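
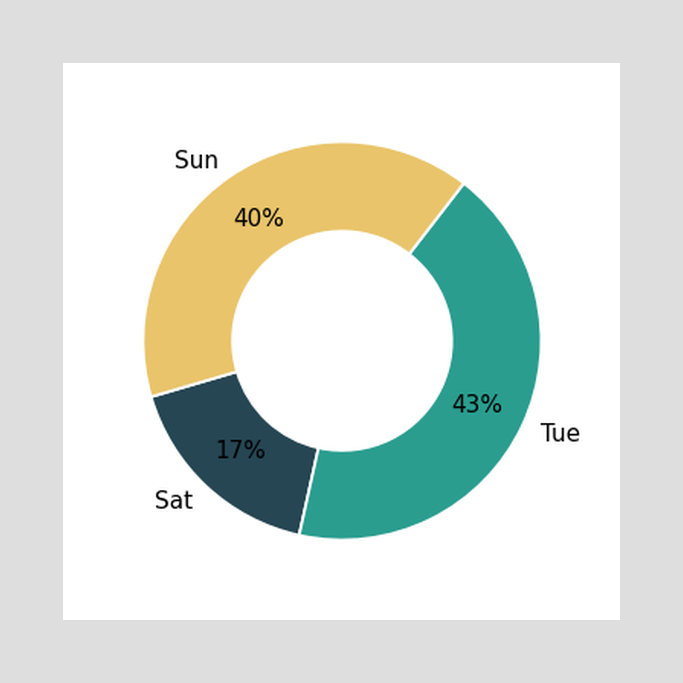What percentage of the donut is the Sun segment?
The Sun segment takes up 40% of the ring.

40%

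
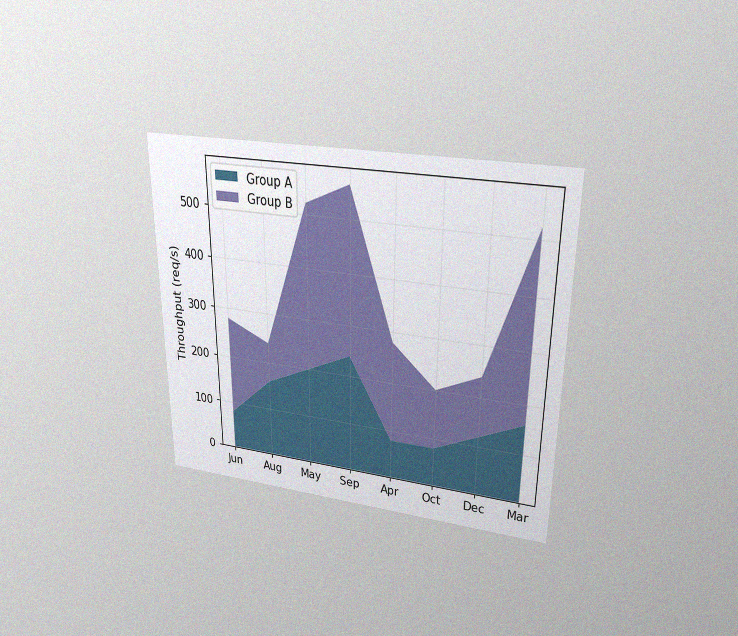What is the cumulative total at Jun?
280req/s

The chart is viewed slightly from above, with some photo noise. The stacked total at Jun reaches 280req/s.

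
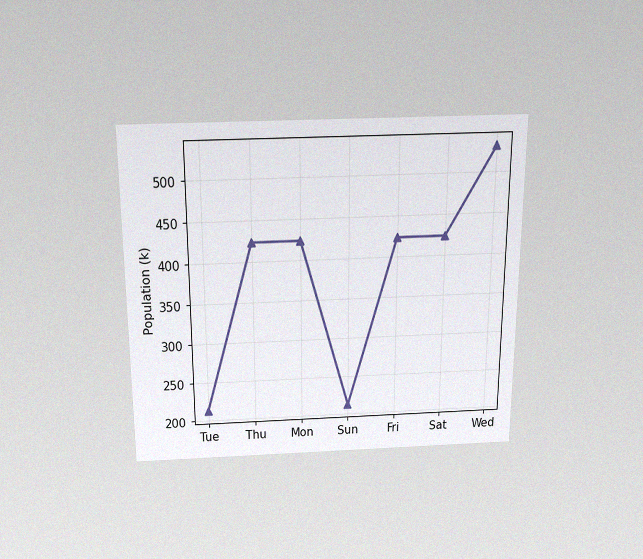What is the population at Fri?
The chart is viewed slightly from above, with some photo noise. At Fri, the line is at 424k.

424k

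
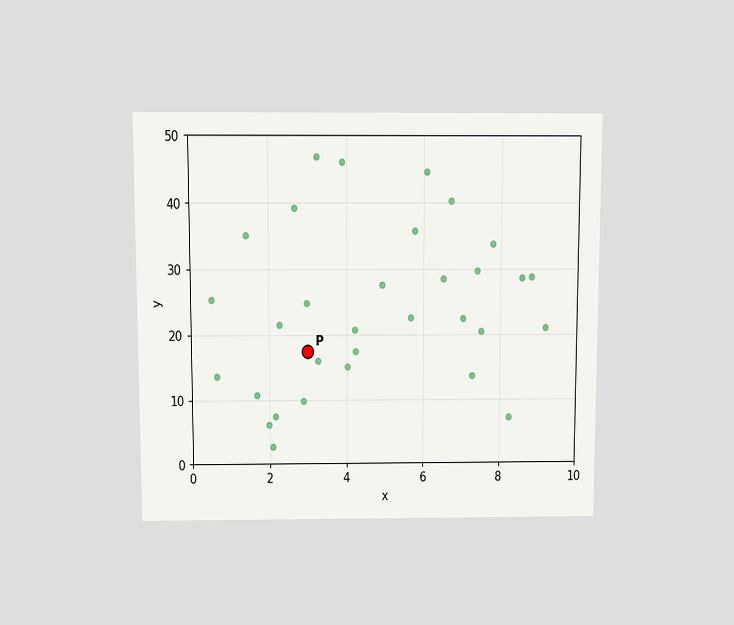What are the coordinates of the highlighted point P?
The chart is viewed slightly from above. Following the gridlines from P to each axis, P sits at (3, 17.5).

(3, 17.5)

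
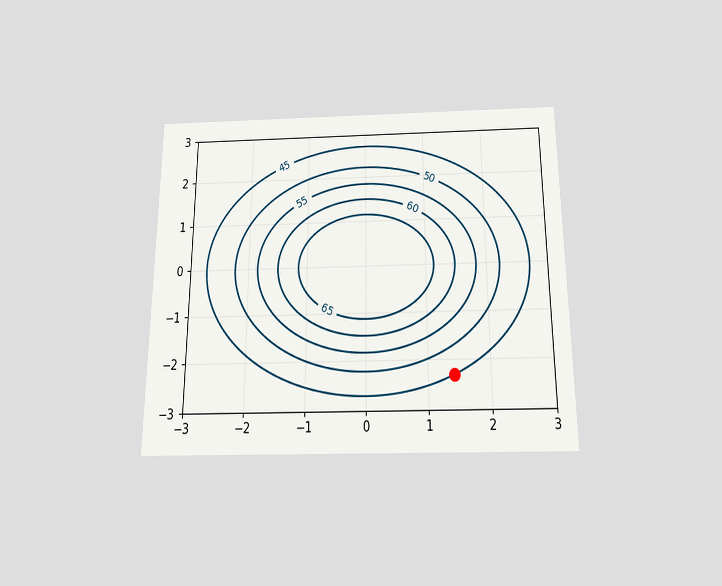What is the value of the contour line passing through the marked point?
The chart is viewed slightly from below. The marked point sits on the contour labelled 45.

45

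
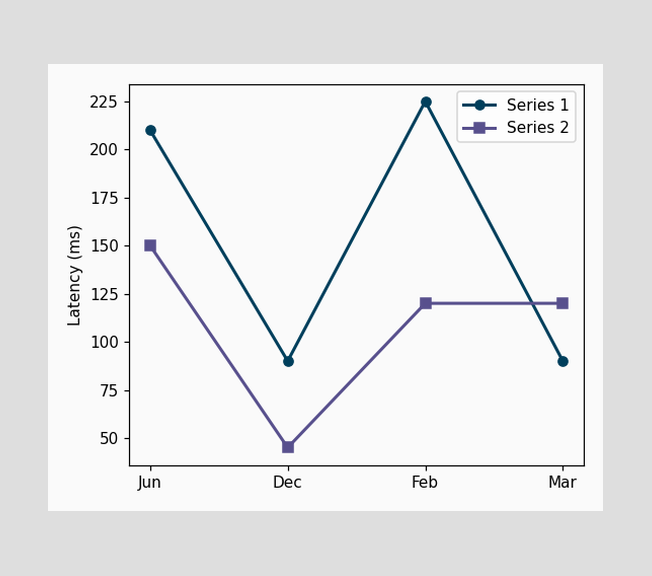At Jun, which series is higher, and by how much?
Series 1, by 60ms

At Jun, Series 1 sits above the other line by 60ms.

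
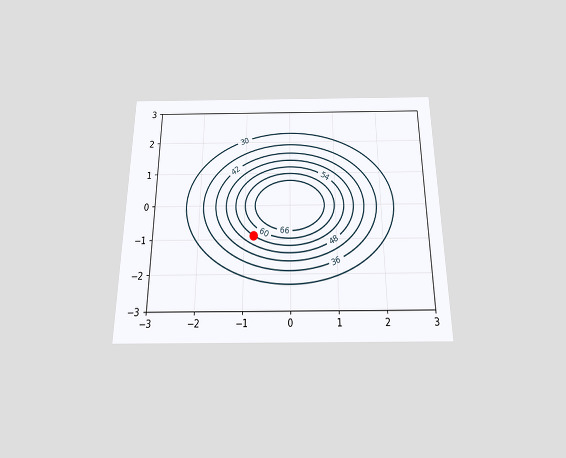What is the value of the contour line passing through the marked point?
54

The chart is viewed slightly from below. The marked point sits on the contour labelled 54.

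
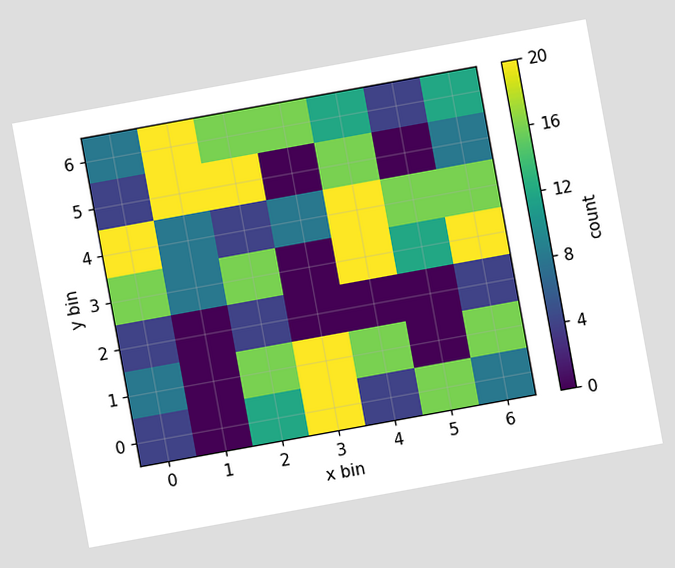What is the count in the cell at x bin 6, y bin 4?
16

The chart is tilted about 10° counter-clockwise. Matching the cell (6, 4) against the colorbar gives 16.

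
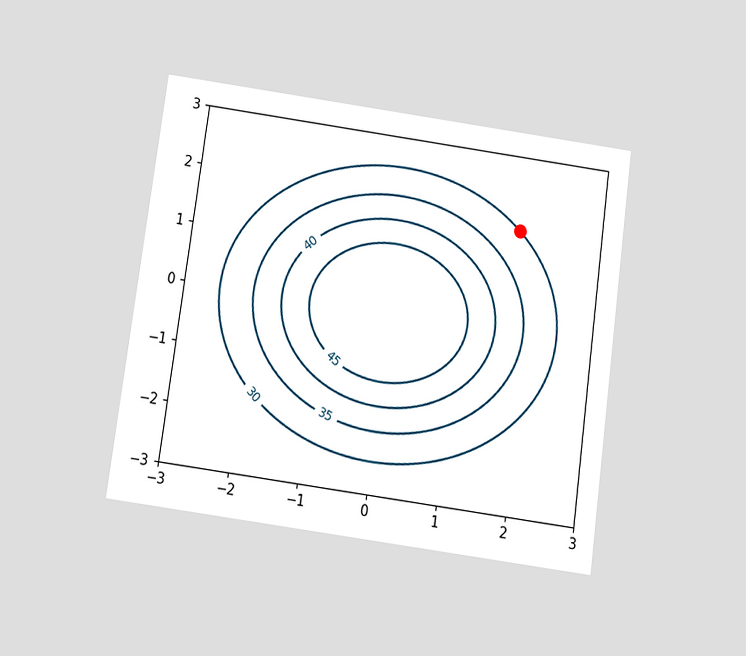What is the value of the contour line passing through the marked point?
The chart is tilted about 8° clockwise and viewed slightly from below. The marked point sits on the contour labelled 30.

30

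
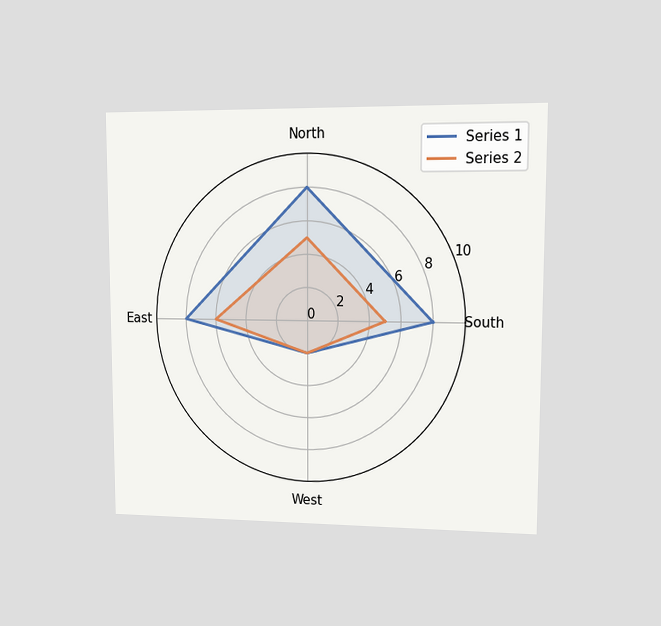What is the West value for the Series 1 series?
The chart is viewed at a slight angle. On the West axis, Series 1 reaches 2.

2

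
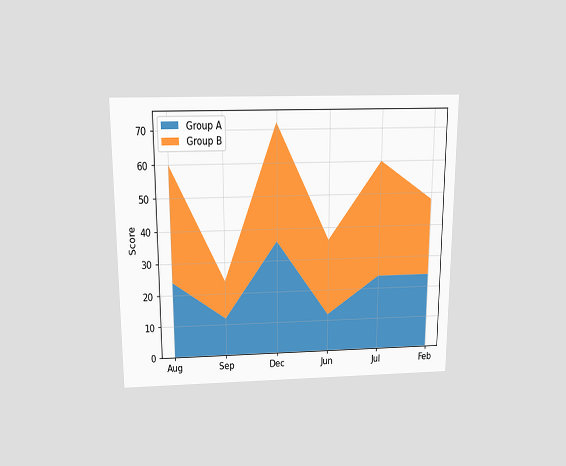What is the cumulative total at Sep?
The chart is viewed slightly from above. The stacked total at Sep reaches 24.

24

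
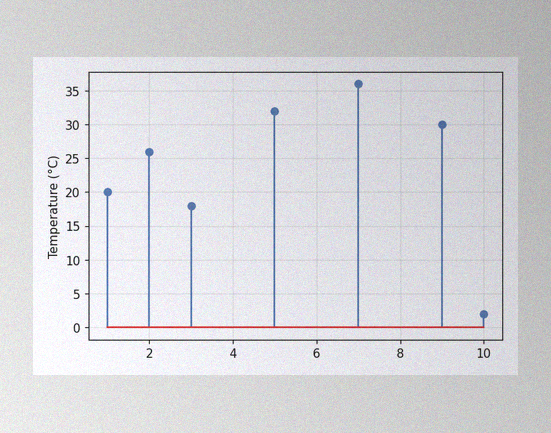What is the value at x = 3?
18°C

The image has some photo noise and uneven lighting. The stem at x=3 reaches 18°C.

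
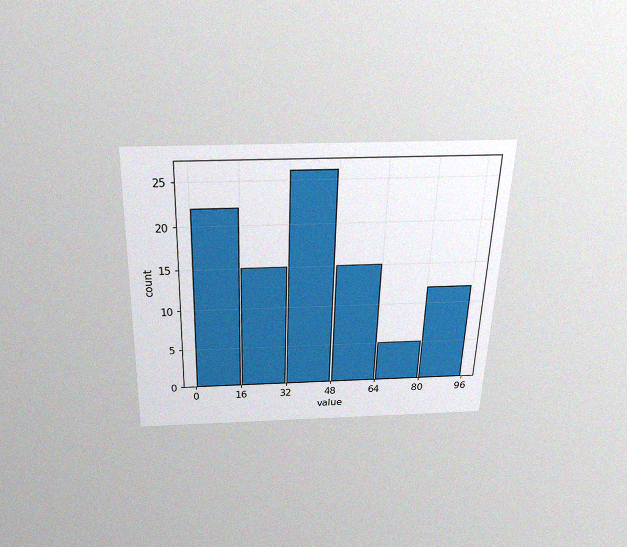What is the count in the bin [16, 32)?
15

The chart is viewed slightly from above, with some photo noise. The [16, 32) bin has height 15.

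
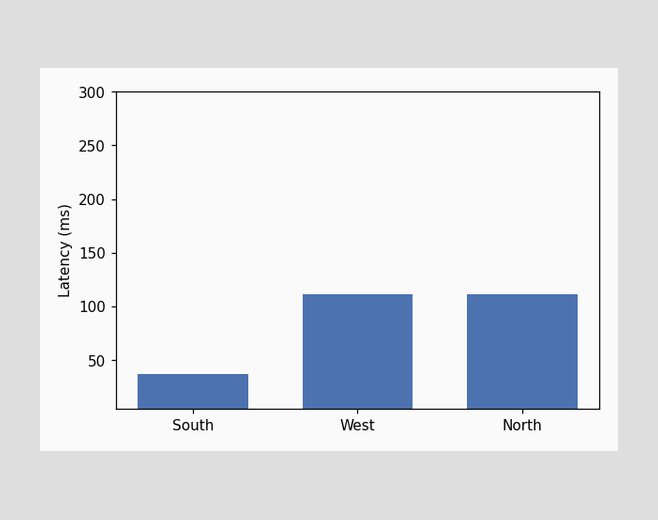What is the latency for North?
111ms

Reading along the chart's y-axis, the North bar reaches 111ms.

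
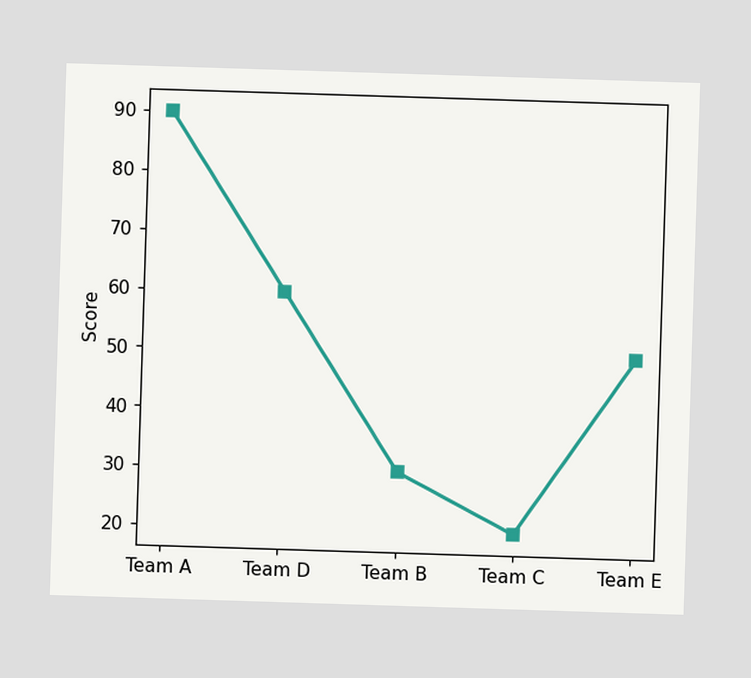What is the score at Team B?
30

At Team B, the line is at 30.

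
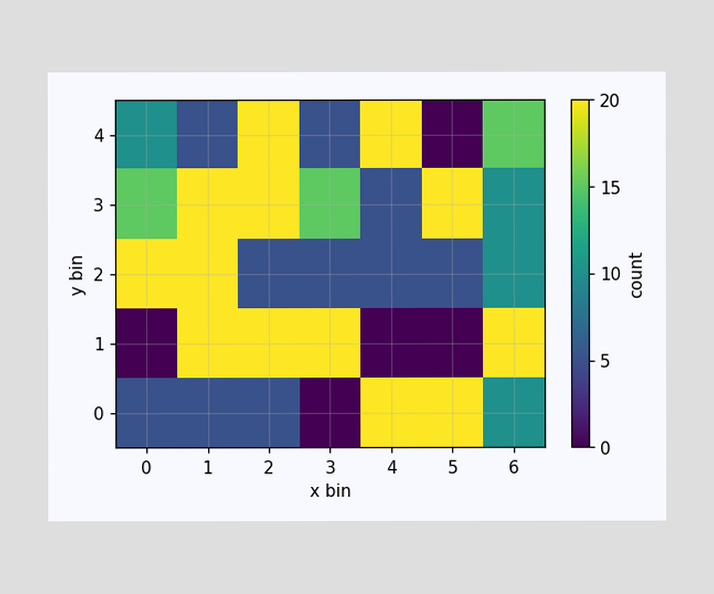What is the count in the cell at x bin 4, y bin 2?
Matching the cell (4, 2) against the colorbar gives 5.

5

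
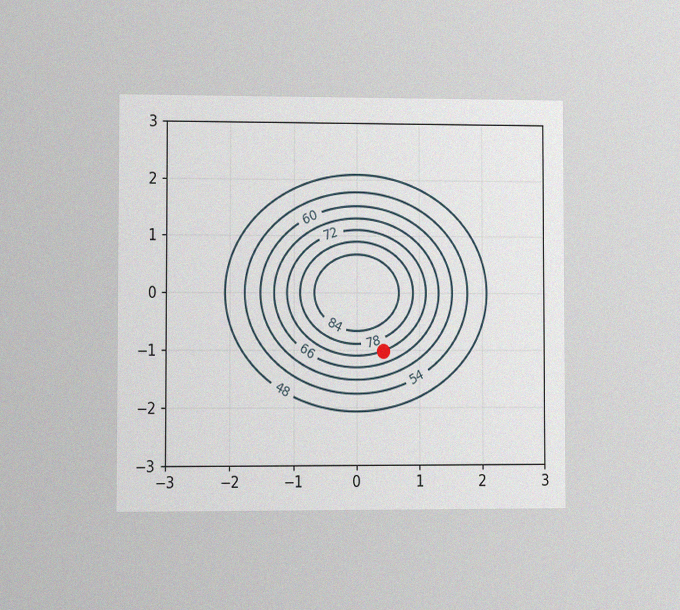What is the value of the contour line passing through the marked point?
The chart is viewed at a slight angle, with some photo noise. The marked point sits on the contour labelled 72.

72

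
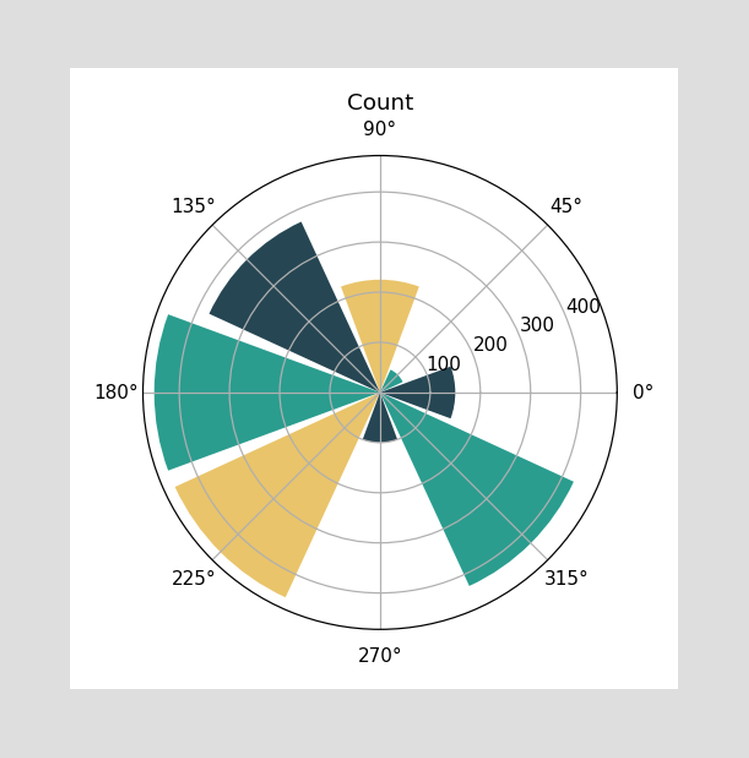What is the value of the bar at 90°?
225

The bar at 90° reaches 225 on the radial axis.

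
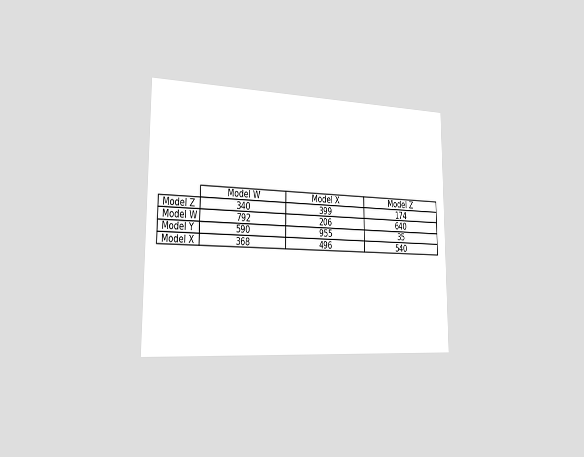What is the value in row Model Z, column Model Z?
174

The chart is viewed slightly from the left. The (Model Z, Model Z) cell reads 174.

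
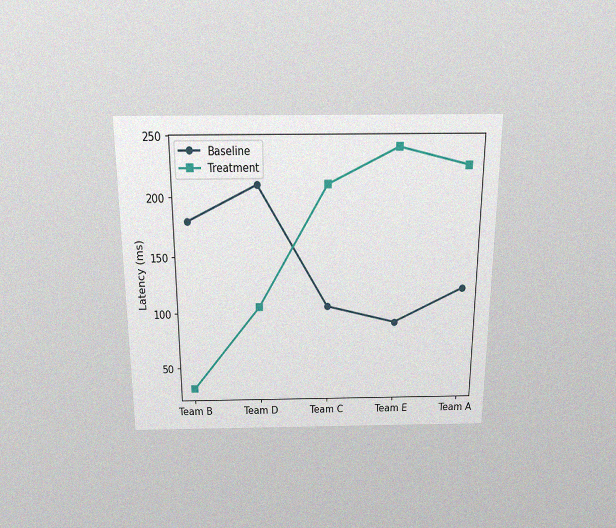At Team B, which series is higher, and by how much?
Baseline, by 150ms

The chart is viewed slightly from above, with some photo noise. At Team B, Baseline sits above the other line by 150ms.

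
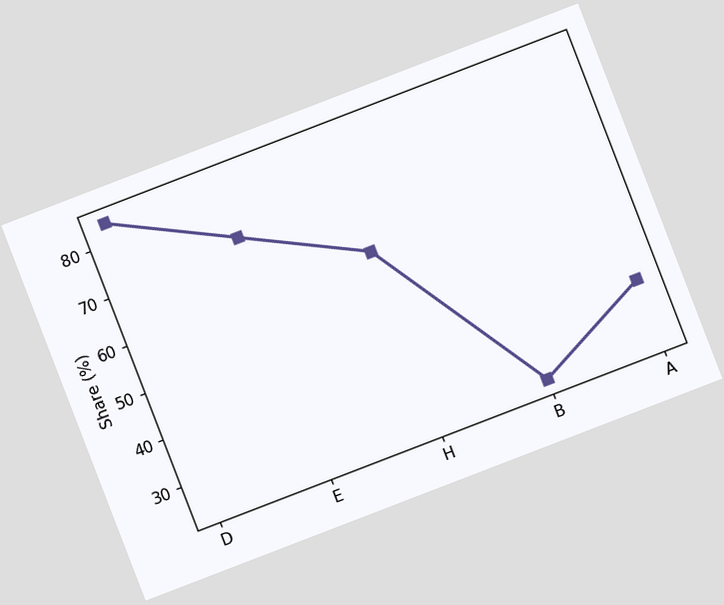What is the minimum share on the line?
The chart is tilted about 21° counter-clockwise. The lowest point is at B, and reading across to the y-axis gives 24%.

24%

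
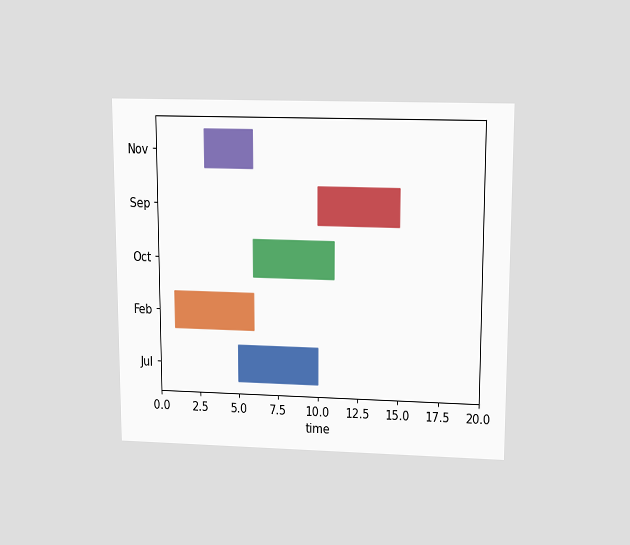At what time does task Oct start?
The chart is viewed slightly from above. The Oct bar begins at t=6.

6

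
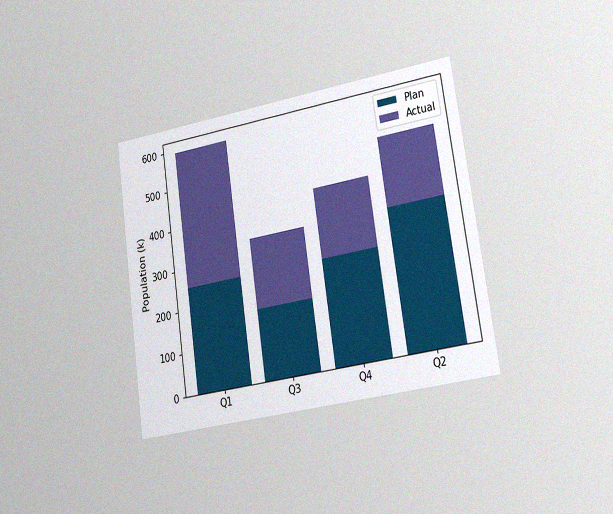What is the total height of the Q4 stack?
425k

The chart is tilted about 8° counter-clockwise and viewed slightly from the right, with some photo noise. The Q4 stack's top reaches 425k on the y-axis.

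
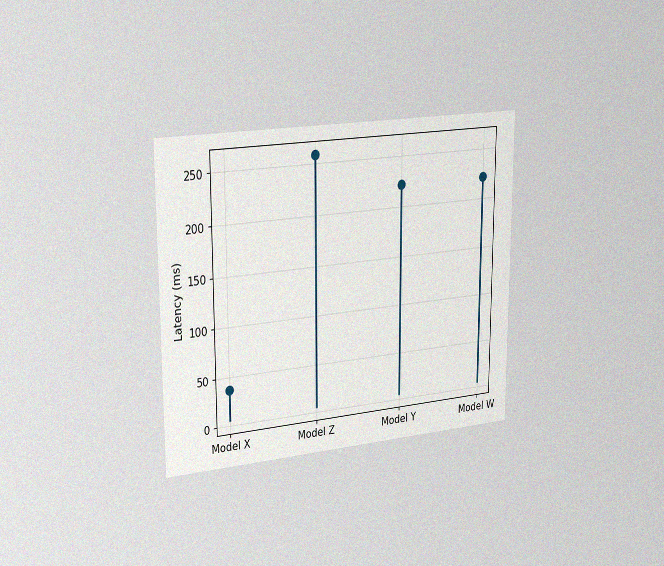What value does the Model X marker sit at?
The chart is viewed slightly from the left, with some photo noise. The Model X marker sits at 37ms.

37ms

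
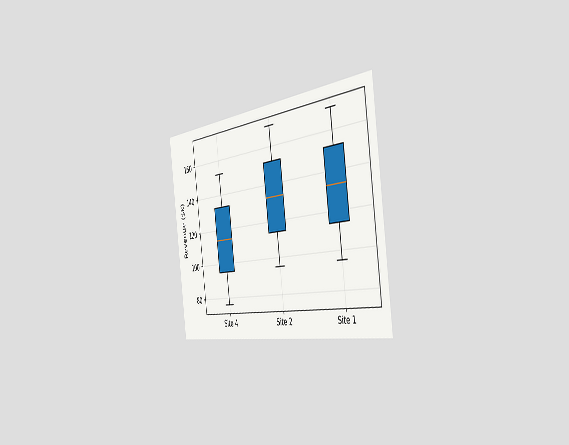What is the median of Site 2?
The chart is tilted about 8° counter-clockwise and viewed slightly from the right. The median line in the Site 2 box sits at $133k.

$133k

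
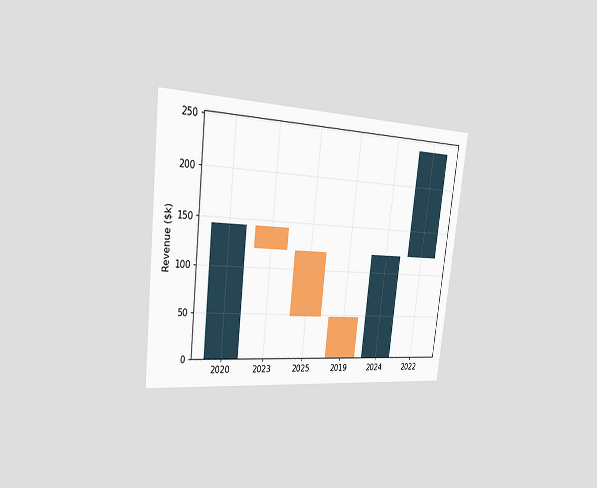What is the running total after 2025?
$48k

The chart is tilted about 7° clockwise and viewed slightly from the left. After 2025 the running total reaches $48k.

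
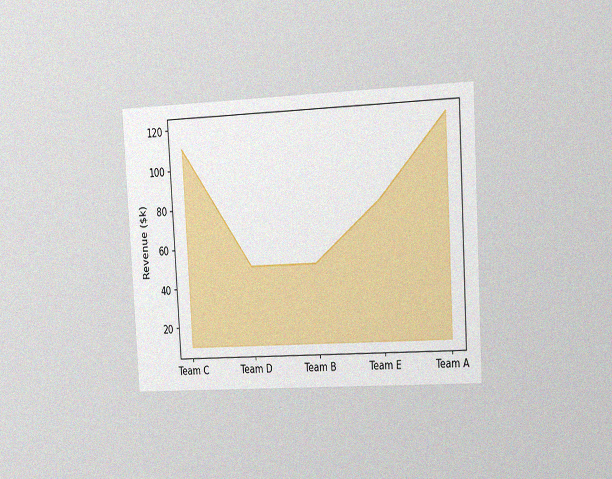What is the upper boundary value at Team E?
$80k

The chart is tilted about 3° counter-clockwise and viewed slightly from the right, with some photo noise. At Team E the upper boundary is at $80k.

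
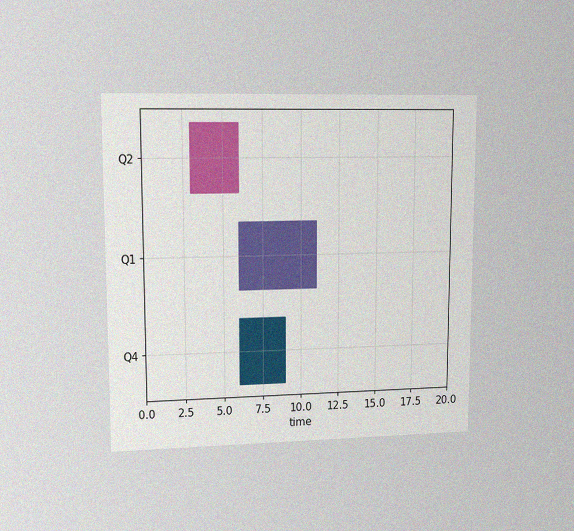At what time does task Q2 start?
3

The chart is viewed at a slight angle, with some photo noise. The Q2 bar begins at t=3.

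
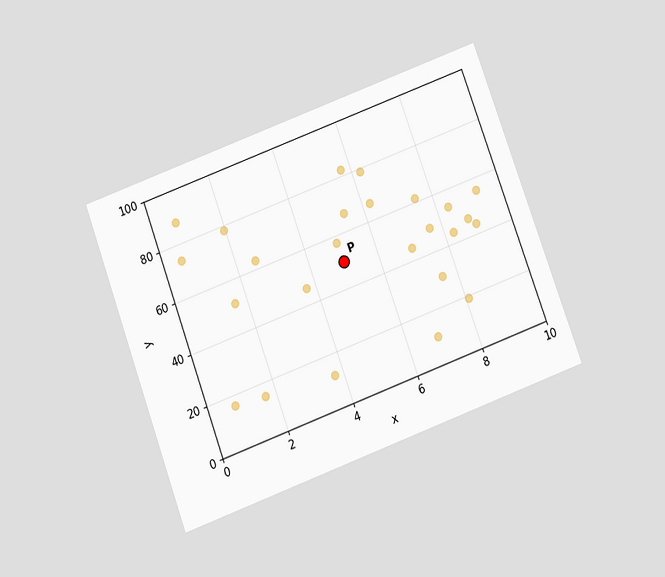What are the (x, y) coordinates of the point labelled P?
The chart is tilted about 20° counter-clockwise and viewed slightly from below. Following the gridlines from P to each axis, P sits at (5, 50).

(5, 50)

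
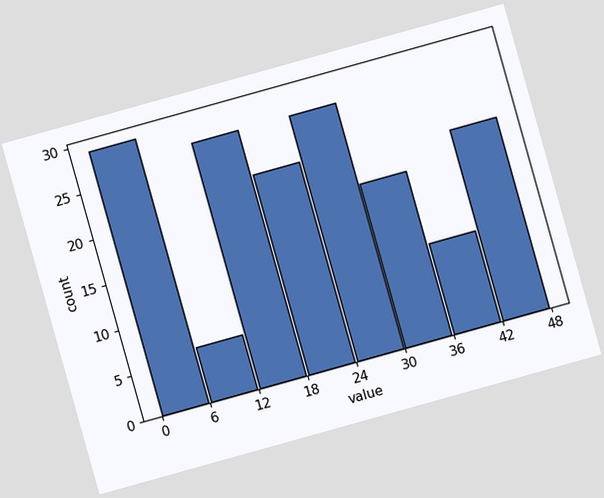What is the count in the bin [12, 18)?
The chart is tilted about 16° counter-clockwise. The [12, 18) bin has height 27.

27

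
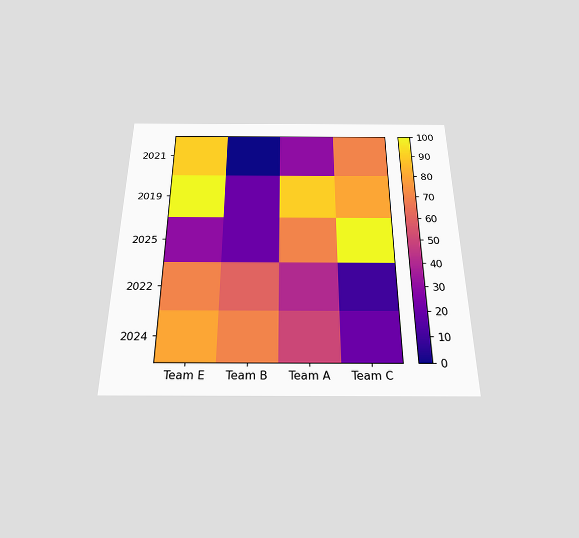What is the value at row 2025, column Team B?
The chart is viewed slightly from below. Matching cell (2025, Team B) against the colorbar gives 20.

20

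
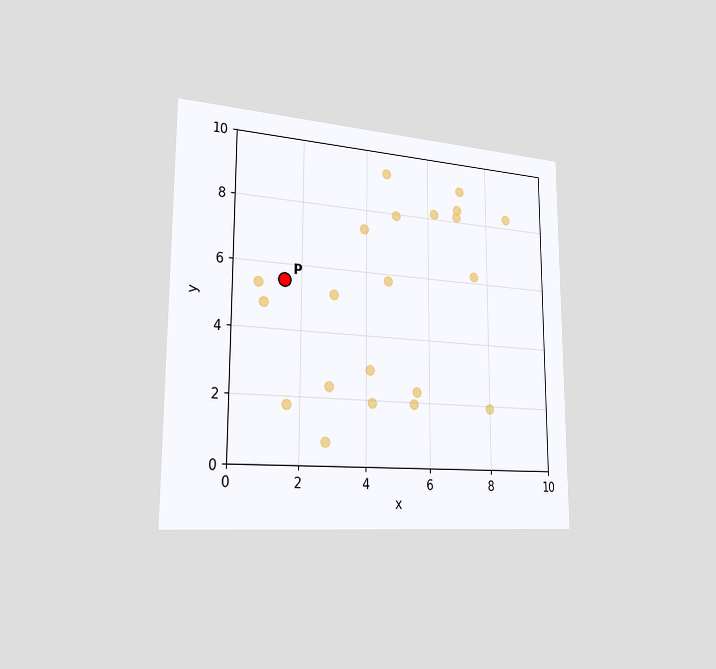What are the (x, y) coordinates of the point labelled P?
The chart is viewed slightly from the left. Following the gridlines from P to each axis, P sits at (1.5, 5.5).

(1.5, 5.5)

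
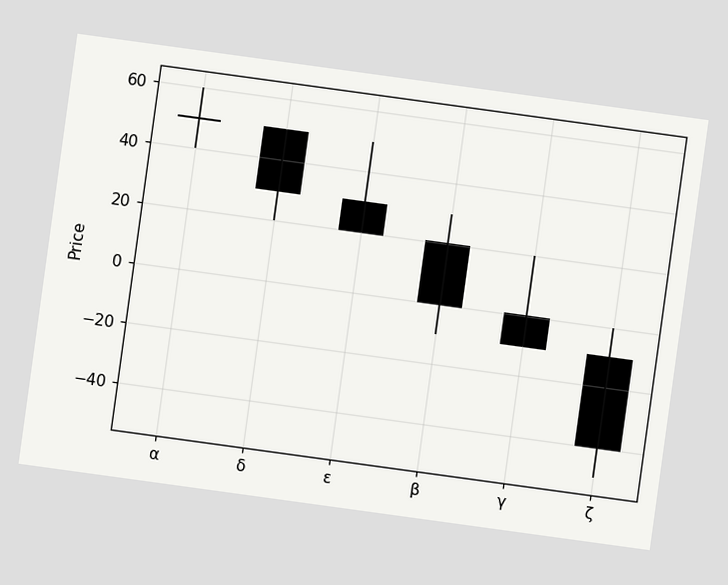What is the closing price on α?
The chart is tilted about 8° clockwise. The α candle closes at 50.

50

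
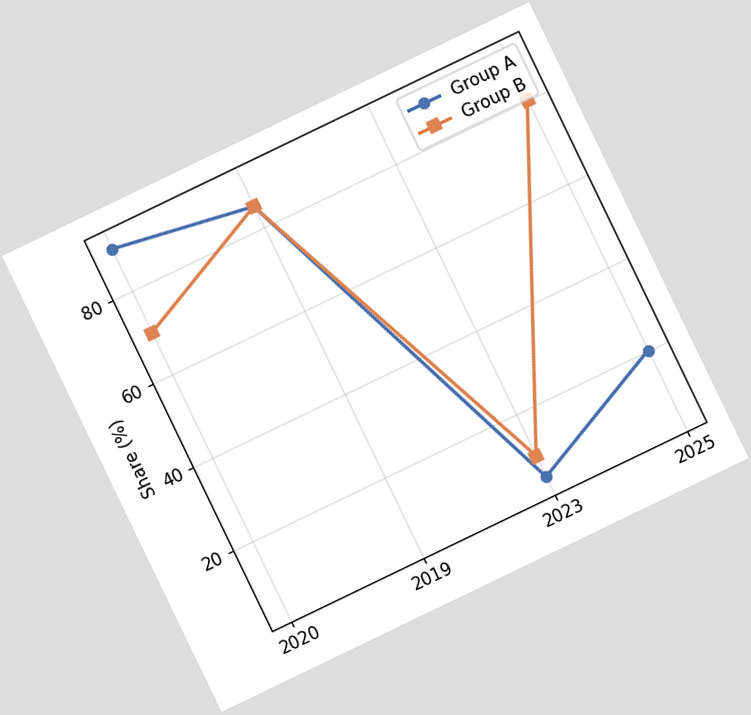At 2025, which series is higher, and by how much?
Group B, by 60%

The chart is tilted about 26° counter-clockwise. At 2025, Group B sits above the other line by 60%.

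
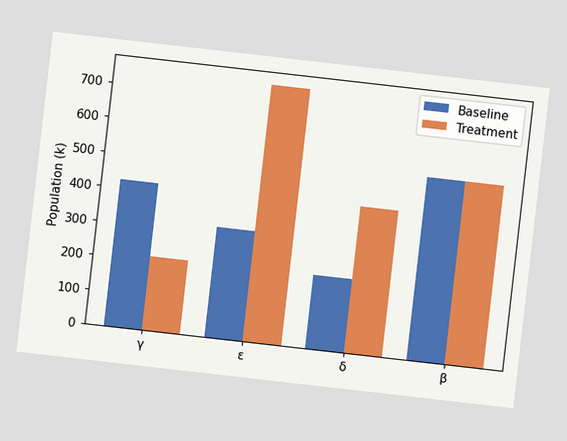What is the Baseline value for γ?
The chart is tilted about 7° clockwise. The Baseline bar at γ reaches 424k on the y-axis.

424k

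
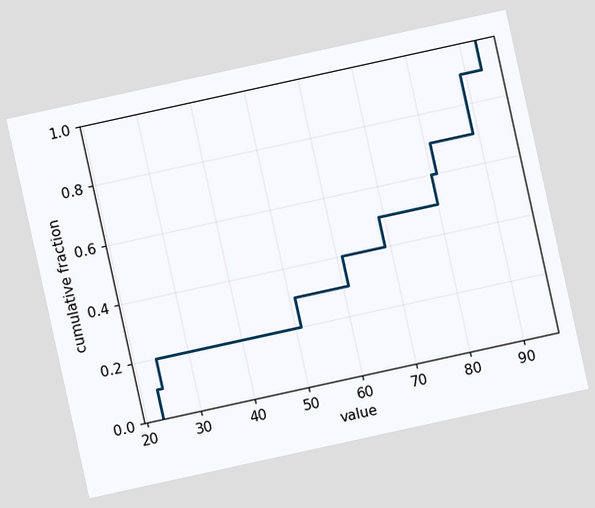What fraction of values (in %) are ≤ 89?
The chart is tilted about 12° counter-clockwise. At x=89 the ECDF step is at 90%.

90%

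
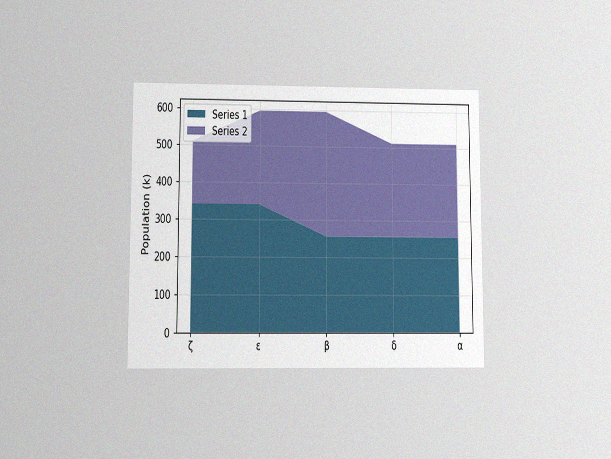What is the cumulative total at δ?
The chart is viewed at a slight angle, with some photo noise. The stacked total at δ reaches 510k.

510k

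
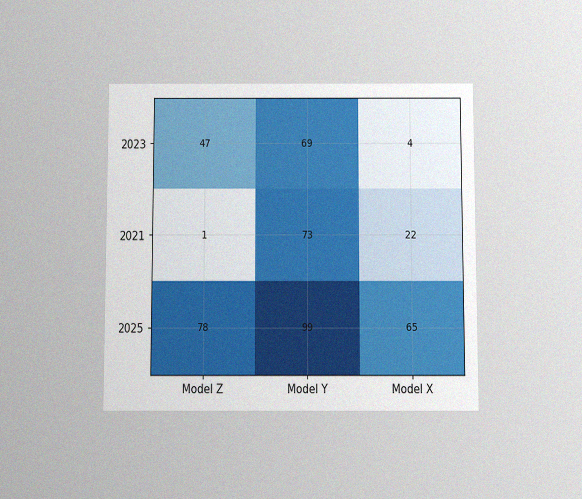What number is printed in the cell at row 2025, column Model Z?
The chart is viewed slightly from below, with some photo noise. The (2025, Model Z) cell reads 78.

78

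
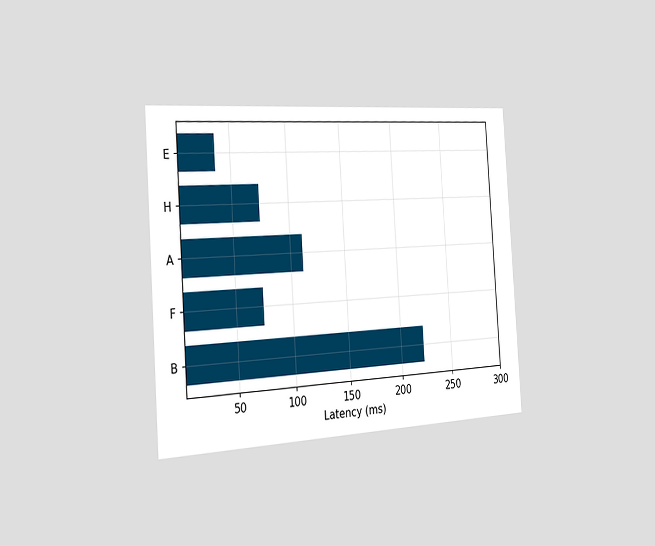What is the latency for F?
The chart is tilted about 4° counter-clockwise and viewed slightly from the left. Reading along the chart's x-axis, the F bar reaches 74ms.

74ms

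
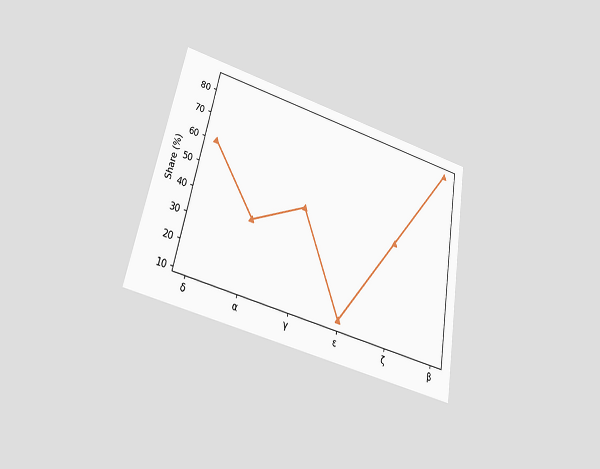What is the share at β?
84%

The chart is tilted about 11° clockwise and viewed slightly from below. At β, the line is at 84%.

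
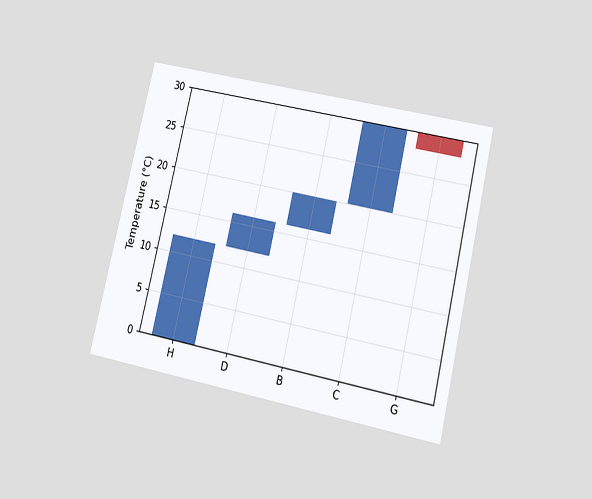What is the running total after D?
The chart is tilted about 13° clockwise and viewed slightly from below. After D the running total reaches 16°C.

16°C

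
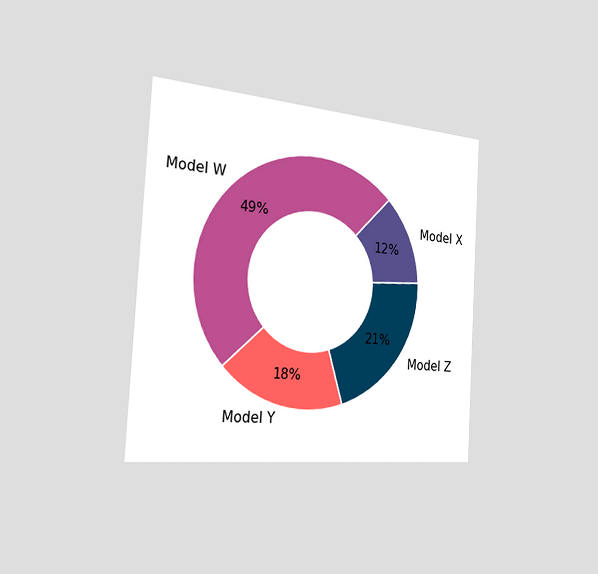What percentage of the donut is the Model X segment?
12%

The chart is tilted about 3° clockwise and viewed slightly from the left. The Model X segment takes up 12% of the ring.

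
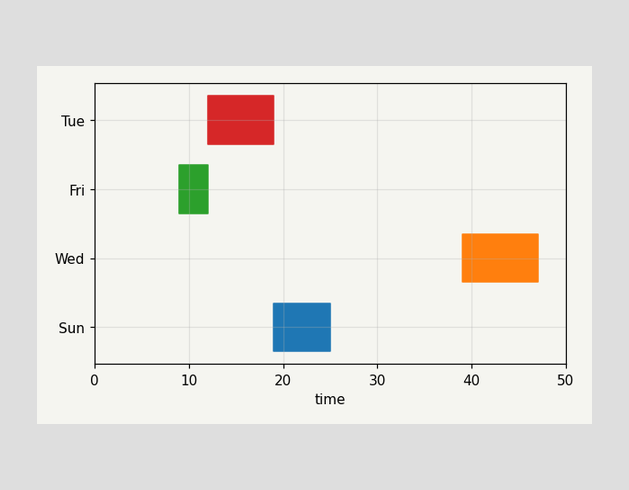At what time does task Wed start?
39

The Wed bar begins at t=39.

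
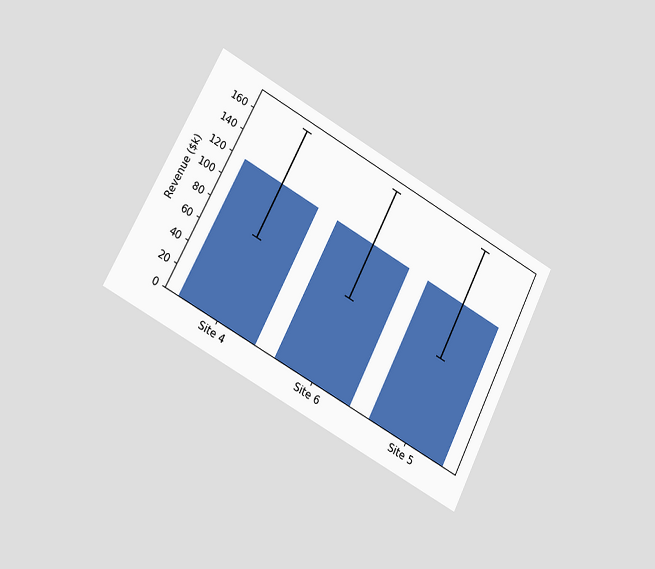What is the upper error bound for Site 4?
The chart is tilted about 27° clockwise and viewed slightly from the left. The Site 4 bar's upper whisker reaches $168k.

$168k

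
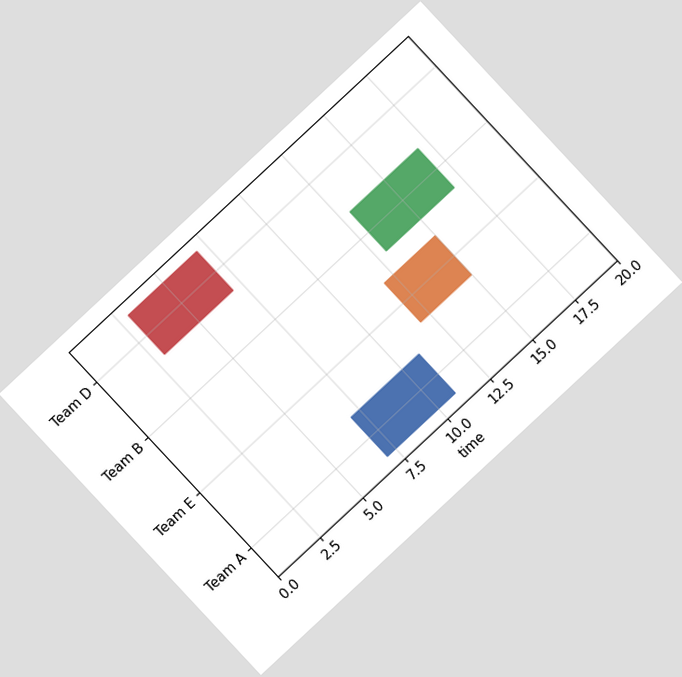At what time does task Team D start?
The chart is tilted about 43° counter-clockwise. The Team D bar begins at t=3.

3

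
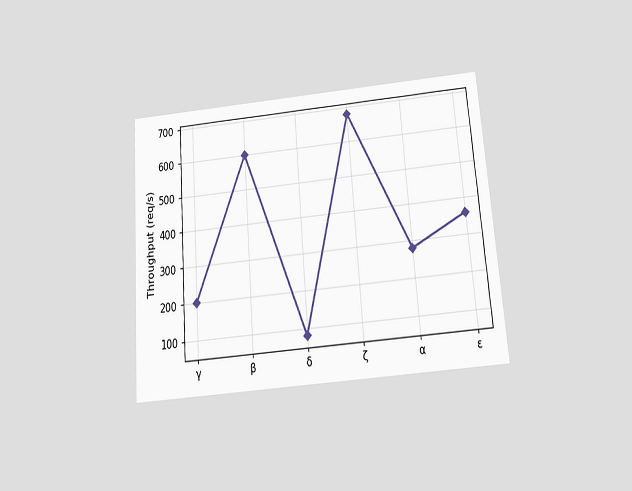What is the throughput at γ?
200req/s

The chart is tilted about 4° counter-clockwise and viewed slightly from below. At γ, the line is at 200req/s.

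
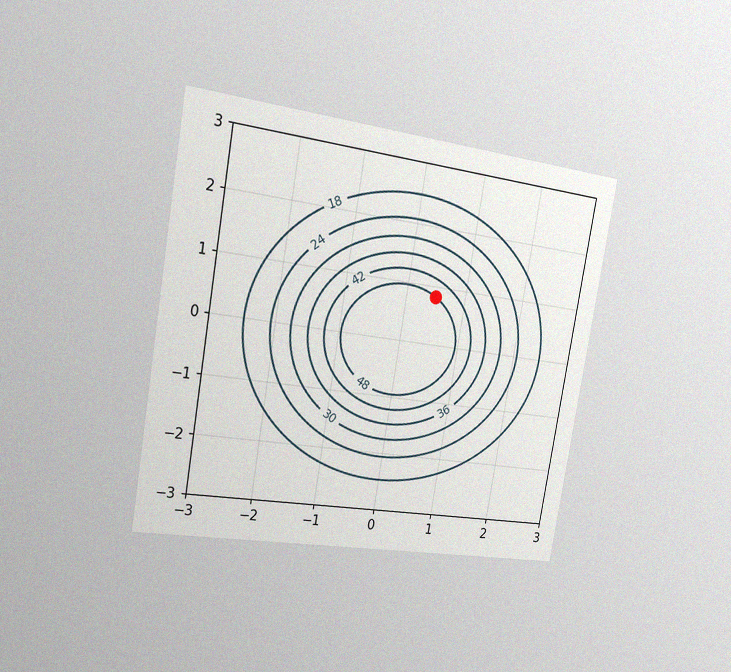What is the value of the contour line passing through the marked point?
The chart is tilted about 10° clockwise and viewed slightly from the left, with some photo noise. The marked point sits on the contour labelled 48.

48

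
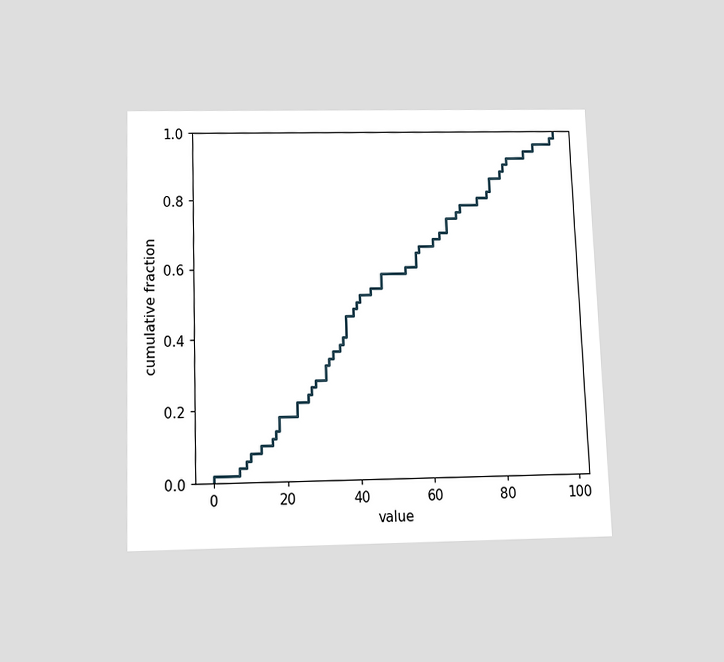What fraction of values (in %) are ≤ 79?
86%

The chart is viewed slightly from below. At x=79 the ECDF step is at 86%.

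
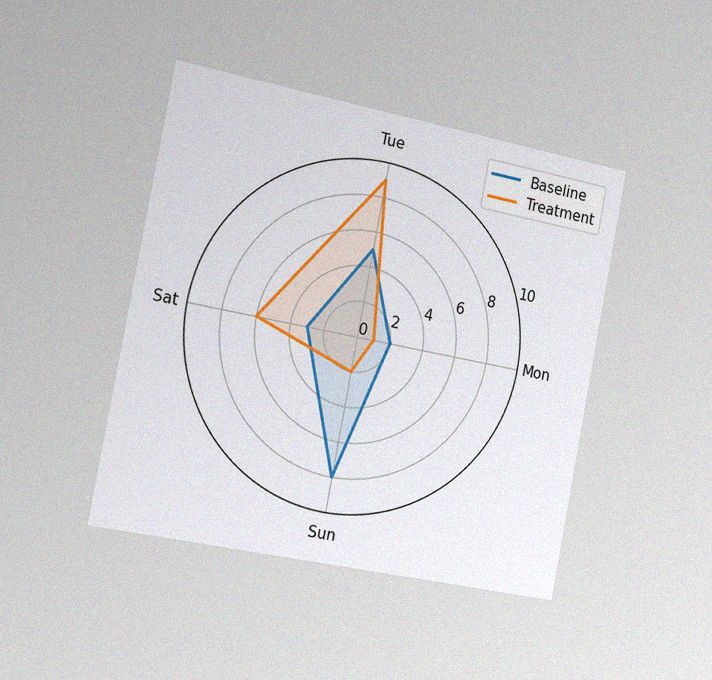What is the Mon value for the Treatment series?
1

The chart is tilted about 11° clockwise and viewed slightly from the left, with some photo noise. On the Mon axis, Treatment reaches 1.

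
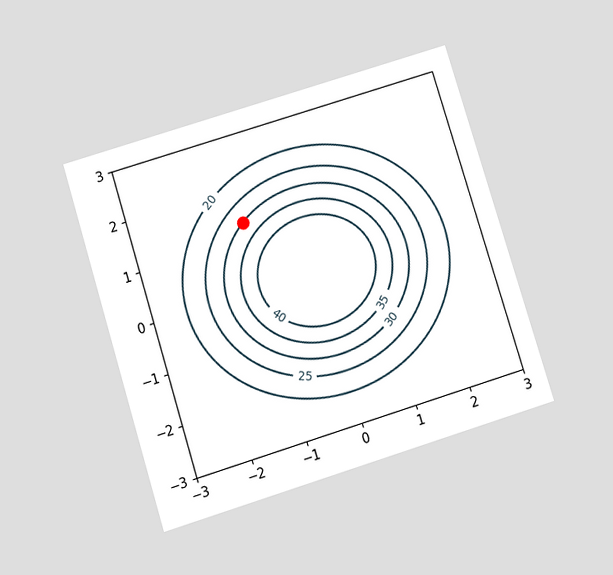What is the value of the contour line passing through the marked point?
30

The chart is tilted about 17° counter-clockwise and viewed slightly from below. The marked point sits on the contour labelled 30.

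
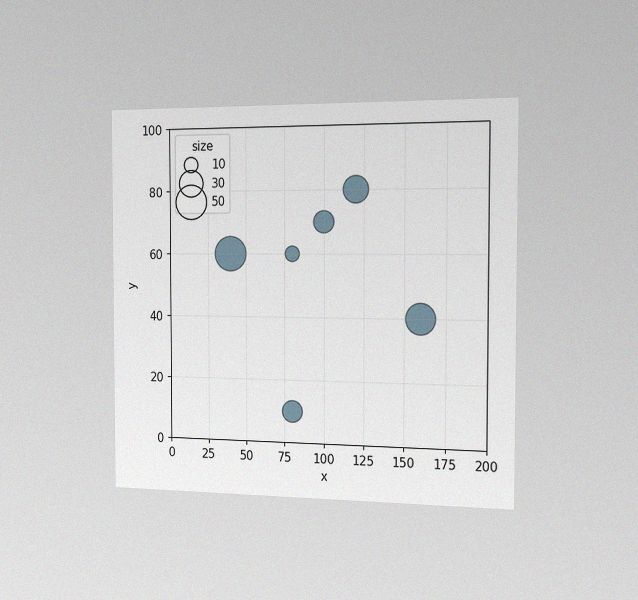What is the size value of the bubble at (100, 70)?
The chart is viewed slightly from the right, with some photo noise. Matching the bubble at (100, 70) against the size legend gives 20.

20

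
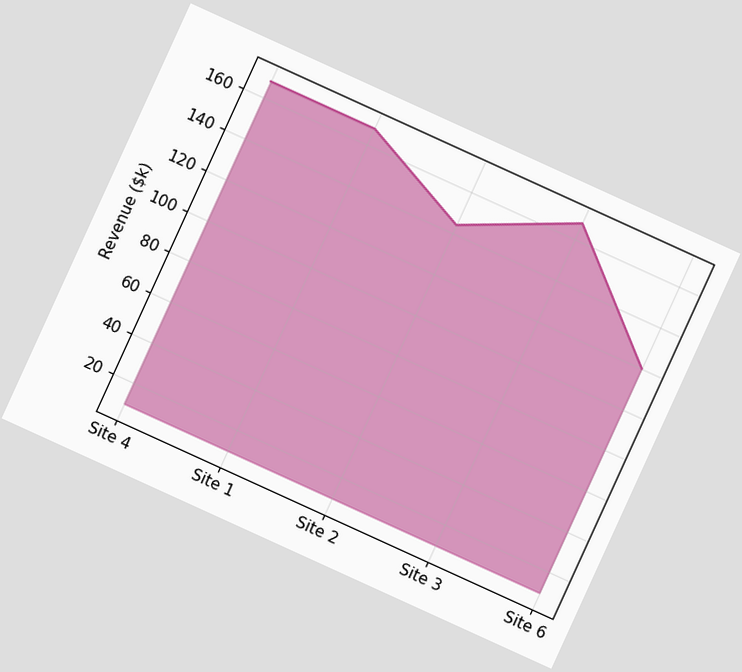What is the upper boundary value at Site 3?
$168k

The chart is tilted about 24° clockwise. At Site 3 the upper boundary is at $168k.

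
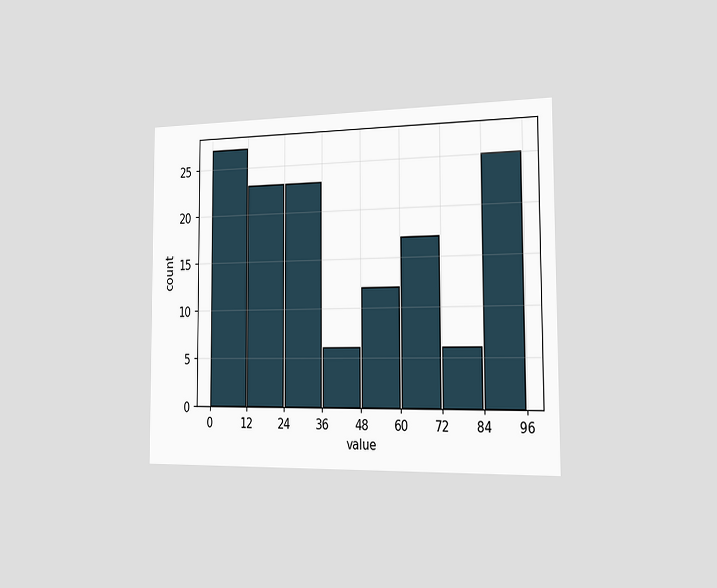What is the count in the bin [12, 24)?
The chart is viewed slightly from the right. The [12, 24) bin has height 23.

23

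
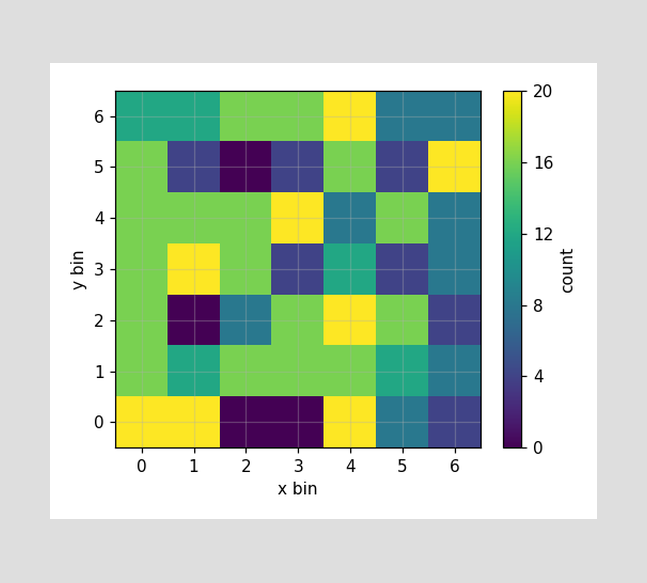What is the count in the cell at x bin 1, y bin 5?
4

Matching the cell (1, 5) against the colorbar gives 4.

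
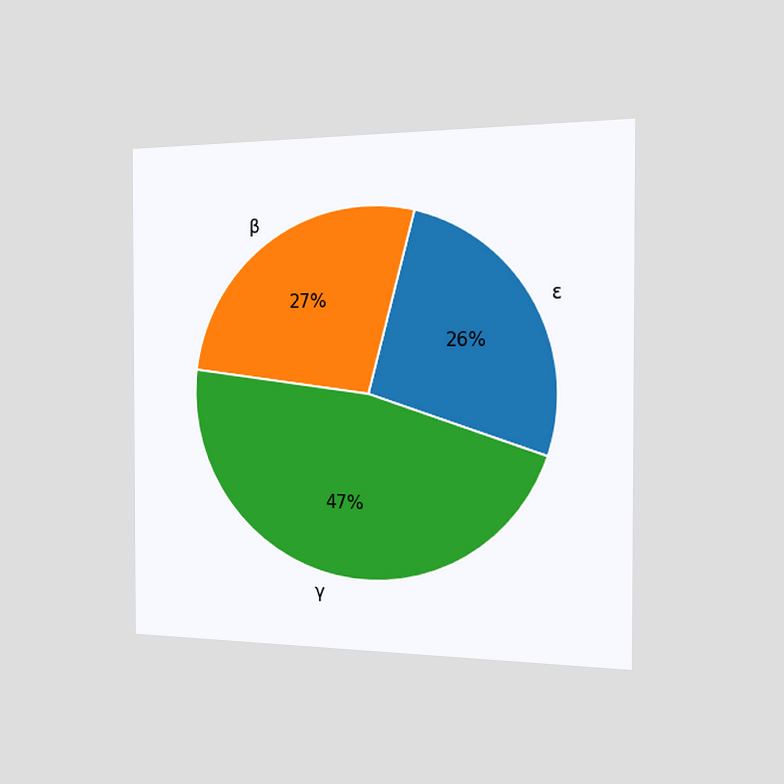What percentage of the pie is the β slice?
The chart is viewed slightly from the right. The β slice takes up 27% of the pie.

27%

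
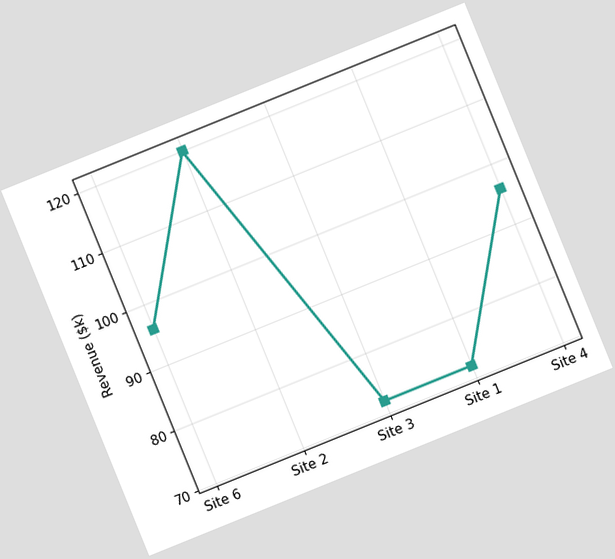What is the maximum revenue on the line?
The chart is tilted about 22° counter-clockwise. The highest point is at Site 2, and reading across to the y-axis gives $120k.

$120k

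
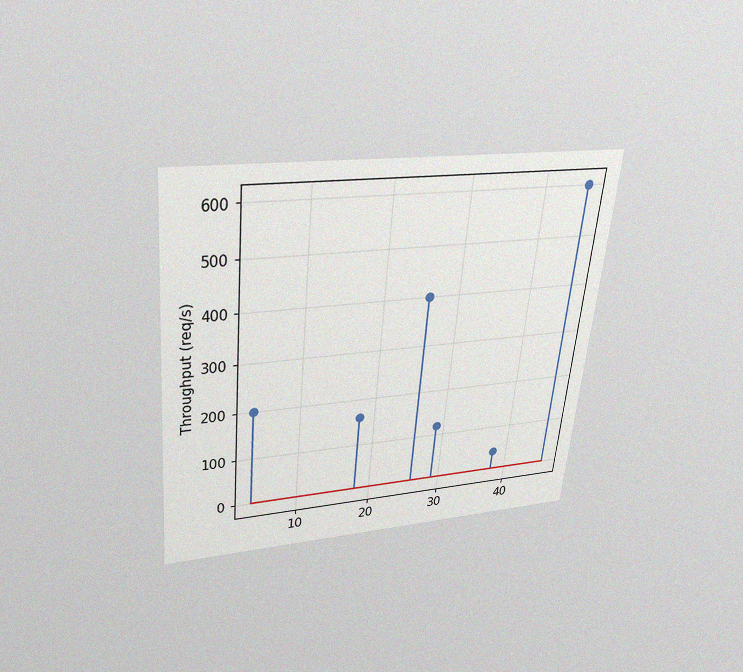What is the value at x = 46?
The chart is tilted about 5° clockwise and viewed slightly from above, with some photo noise. The stem at x=46 reaches 600req/s.

600req/s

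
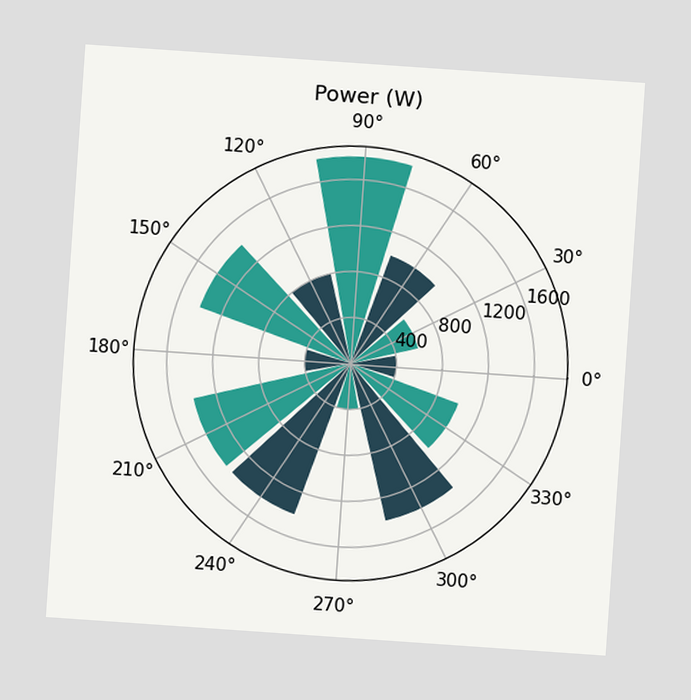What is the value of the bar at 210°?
The chart is tilted about 4° clockwise. The bar at 210° reaches 1400W on the radial axis.

1400W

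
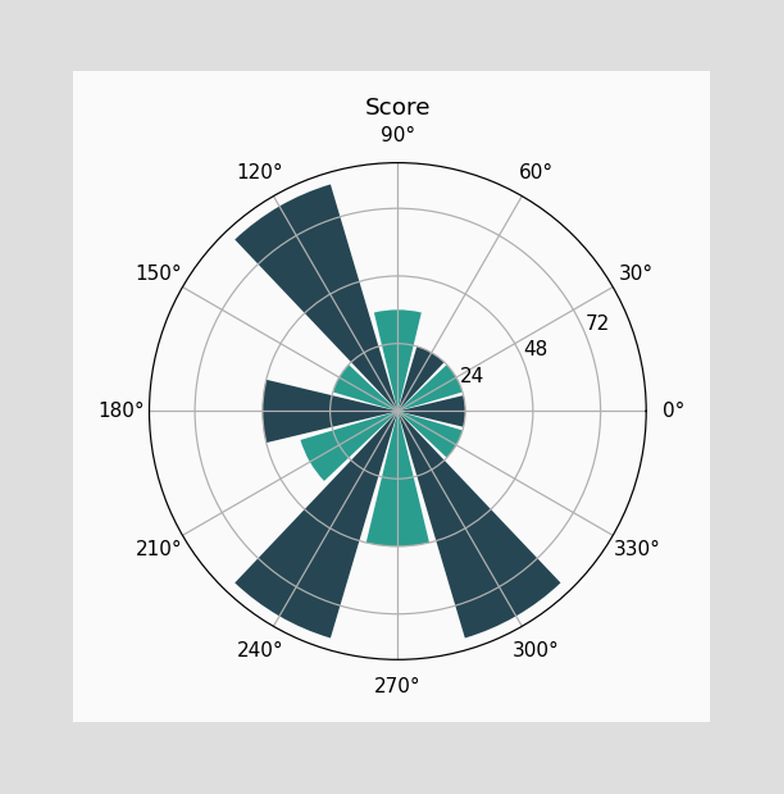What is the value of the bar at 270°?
48

The bar at 270° reaches 48 on the radial axis.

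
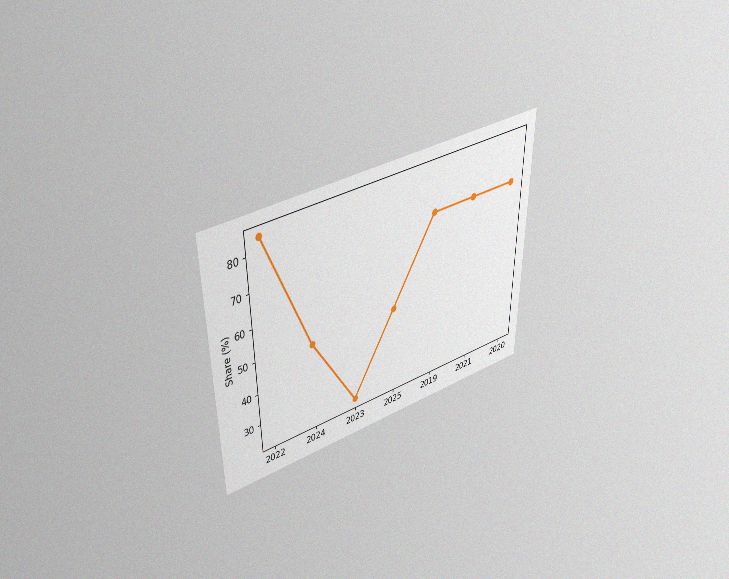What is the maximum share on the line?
The chart is viewed slightly from above, with some photo noise. The highest point is at 2022, and reading across to the y-axis gives 84%.

84%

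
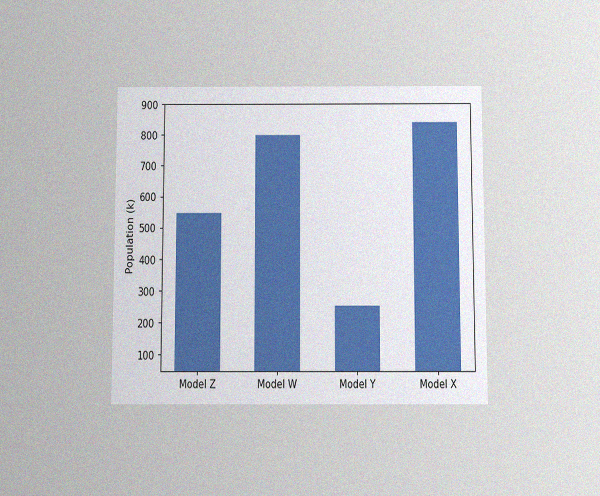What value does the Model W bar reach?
The chart is viewed slightly from below, with some photo noise. Reading along the chart's y-axis, the Model W bar reaches 798k.

798k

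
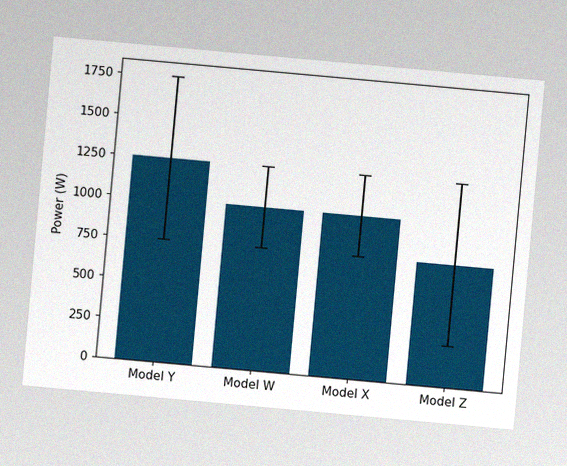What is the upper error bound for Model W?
The chart is tilted about 5° clockwise, with some photo noise. The Model W bar's upper whisker reaches 1250W.

1250W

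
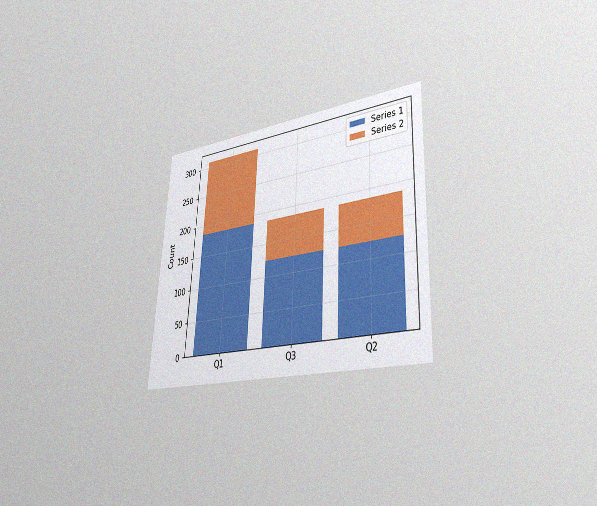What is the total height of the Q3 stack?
The chart is tilted about 3° clockwise and viewed slightly from the right, with some photo noise. The Q3 stack's top reaches 186 on the y-axis.

186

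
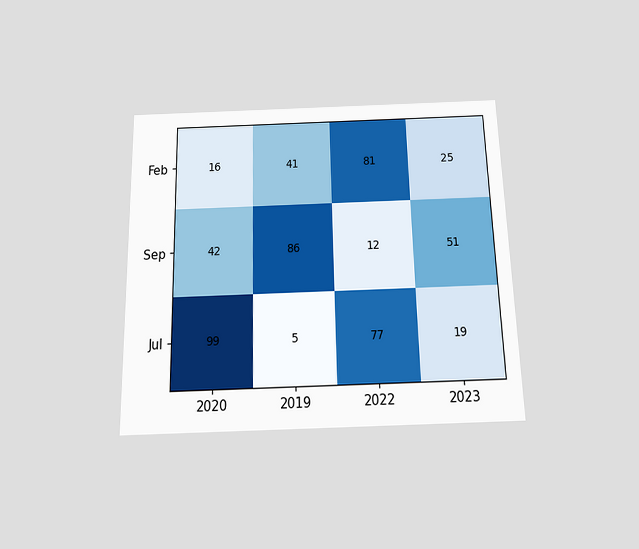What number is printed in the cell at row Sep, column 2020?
42

The chart is viewed slightly from below. The (Sep, 2020) cell reads 42.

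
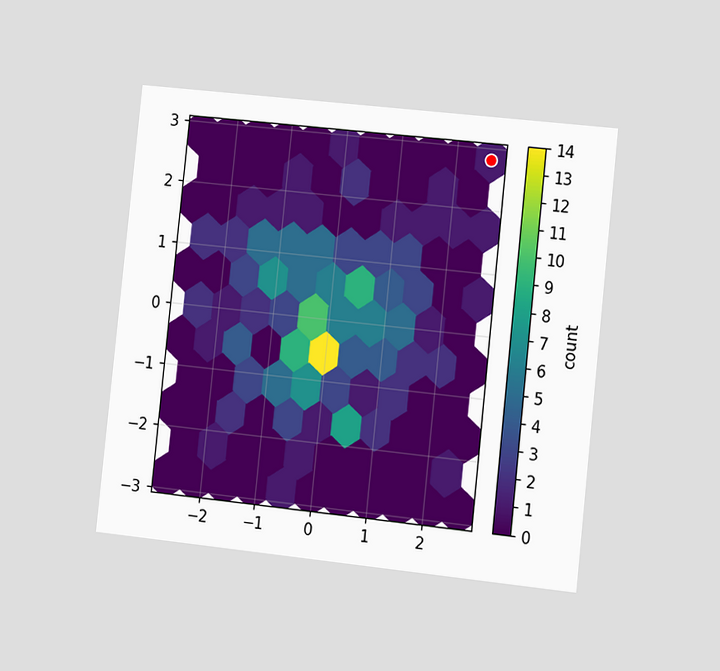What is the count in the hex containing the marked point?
1

The chart is tilted about 6° clockwise and viewed at a slight angle. The marked hex reads 1 on the colorbar.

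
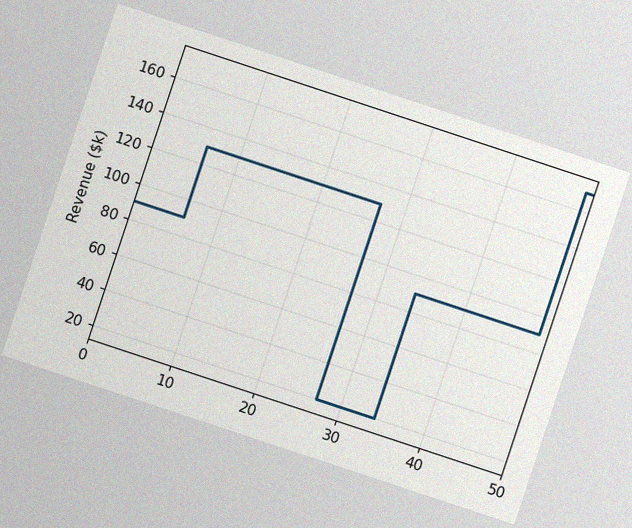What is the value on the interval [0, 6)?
The chart is tilted about 18° clockwise, with some photo noise. On [0, 6) the step sits at $90k.

$90k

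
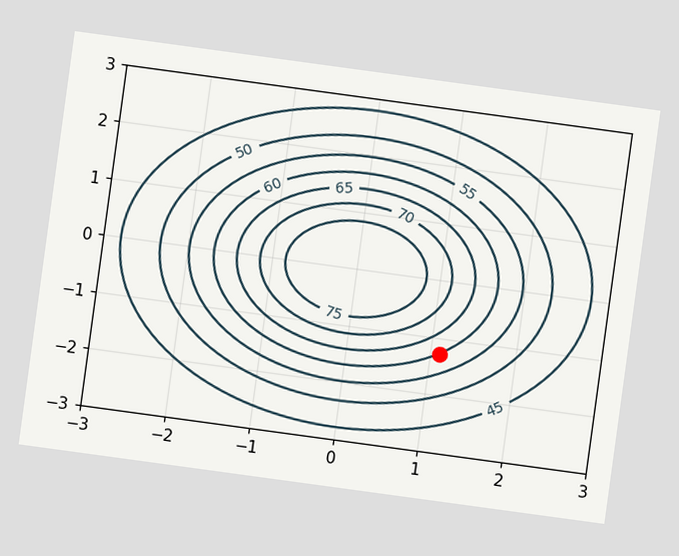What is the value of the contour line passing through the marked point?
The chart is tilted about 8° clockwise. The marked point sits on the contour labelled 60.

60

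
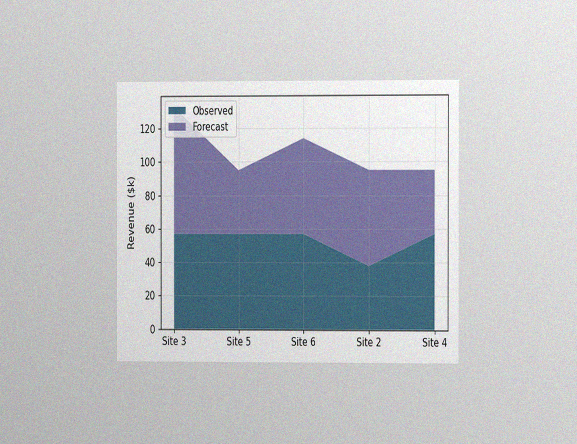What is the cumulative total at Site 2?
The chart is viewed at a slight angle, with some photo noise. The stacked total at Site 2 reaches $95k.

$95k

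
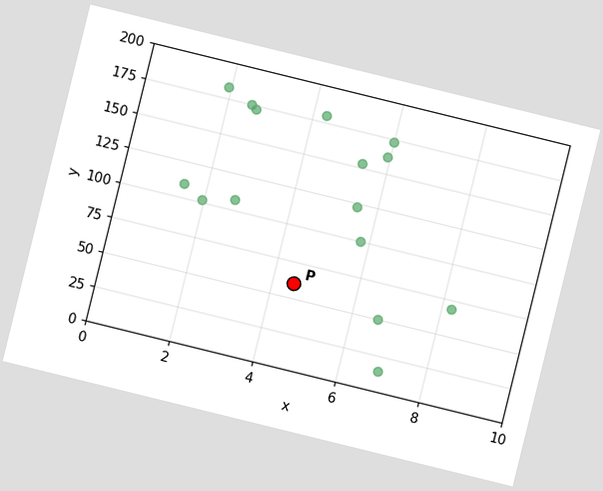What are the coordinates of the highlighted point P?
(4.5, 60)

The chart is tilted about 14° clockwise. Following the gridlines from P to each axis, P sits at (4.5, 60).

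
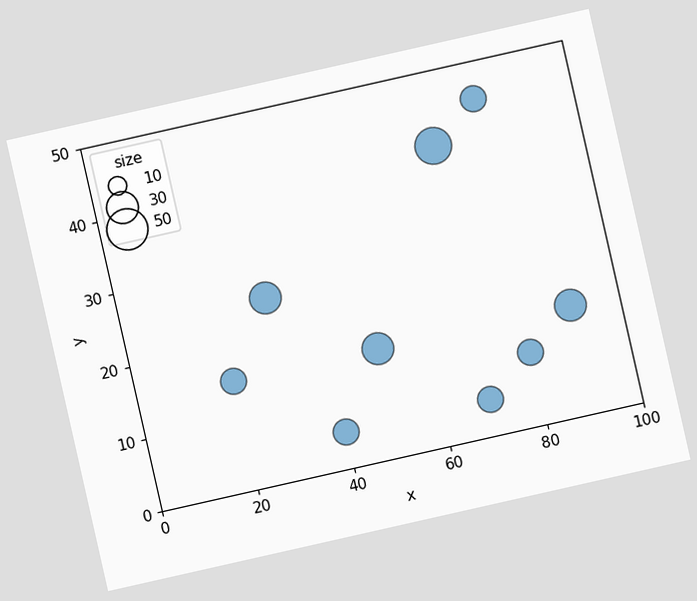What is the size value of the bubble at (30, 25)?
30

The chart is tilted about 13° counter-clockwise. Matching the bubble at (30, 25) against the size legend gives 30.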